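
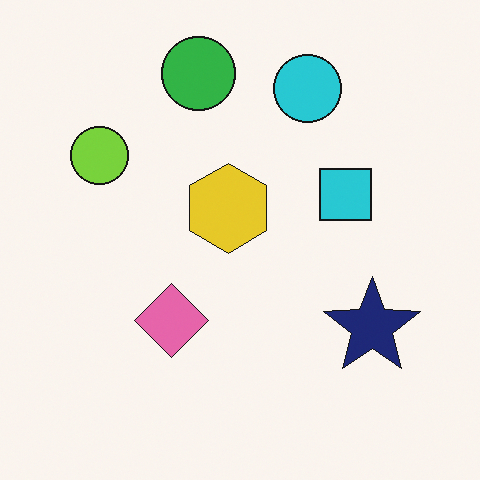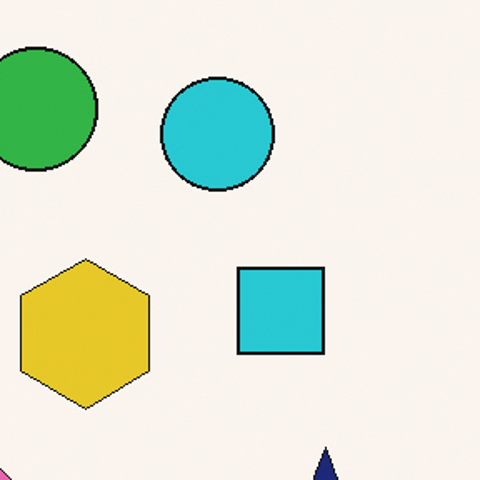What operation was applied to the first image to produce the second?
It was cropped tightly and scaled back up.

The visible shapes are larger and the field of view is narrower; shapes near the original edges may be partly or wholly outside the frame — a crop-and-rescale.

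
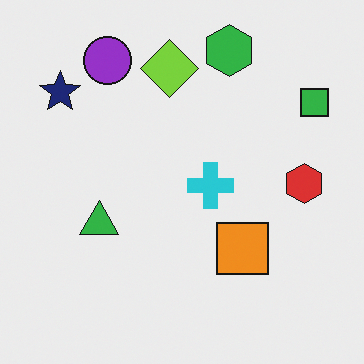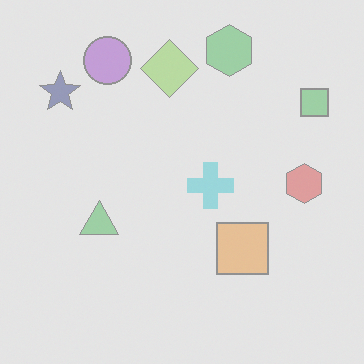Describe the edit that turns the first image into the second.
The transformation is: washed out (contrast reduced).

Tones are pushed toward mid-grey across the whole image — a global contrast change.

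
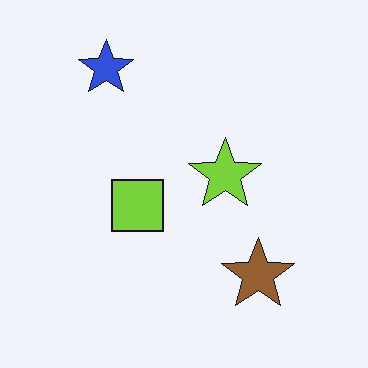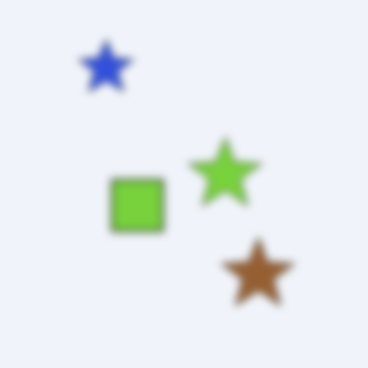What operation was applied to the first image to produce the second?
The second image is the first moderately blurred.

Shape edges and outlines are uniformly softened across the whole image.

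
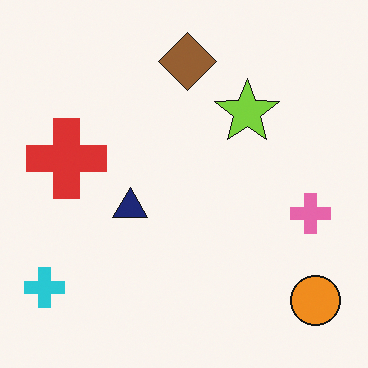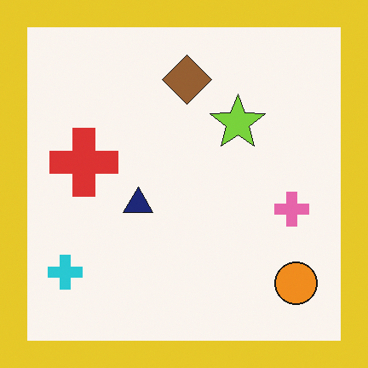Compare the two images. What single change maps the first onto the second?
This is the original image framed with a yellow border.

A solid yellow frame runs around the edge of the second image, with the content slightly shrunk inside it.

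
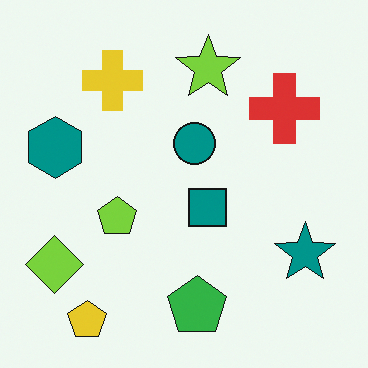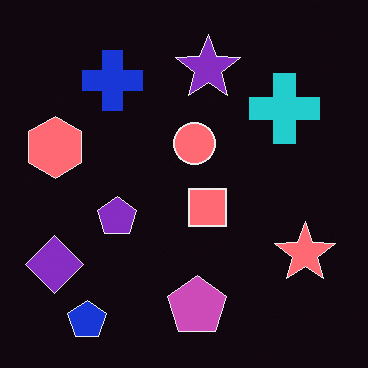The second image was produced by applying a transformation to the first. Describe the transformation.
The transformation is: color-inverted (negative).

The light background has become dark and every shape's color is its complement — a photographic negative.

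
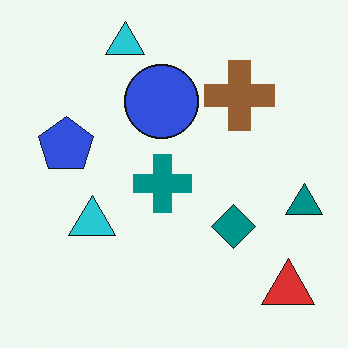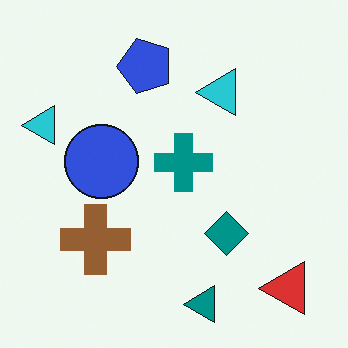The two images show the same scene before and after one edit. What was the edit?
Transposed (reflected across the top-left ↔ bottom-right diagonal).

Shapes have swapped their row and column positions — what was in the top-right is now in the bottom-left — a diagonal reflection.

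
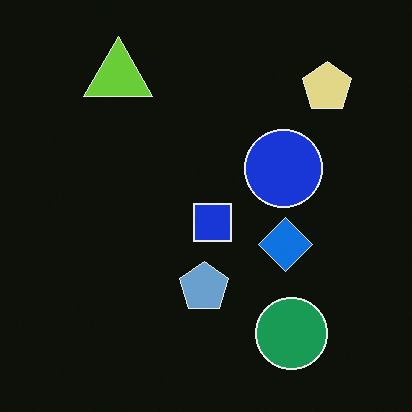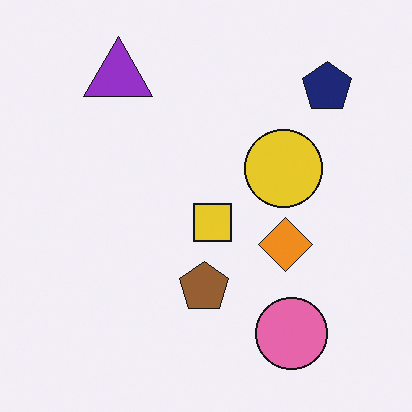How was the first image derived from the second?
The transformation is: color-inverted (negative).

The light background has become dark and every shape's color is its complement — a photographic negative.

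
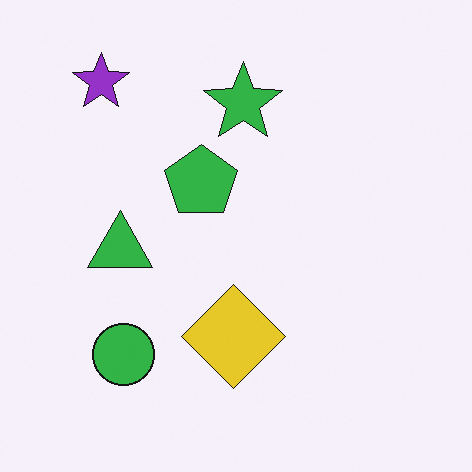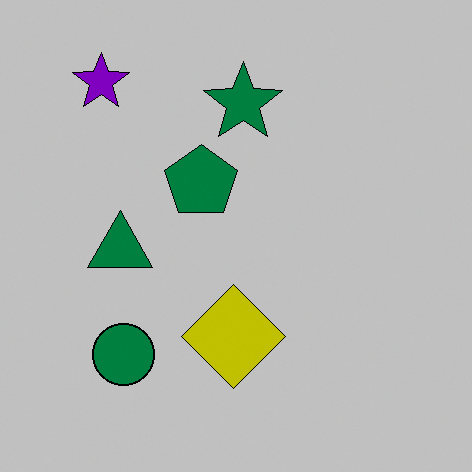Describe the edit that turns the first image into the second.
This is the original image heavily posterized to just a handful of flat colors.

Each flat color has snapped to a coarser quantized level — most visibly, the near-white background has dropped to a flat grey.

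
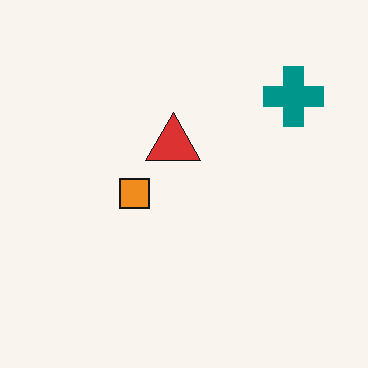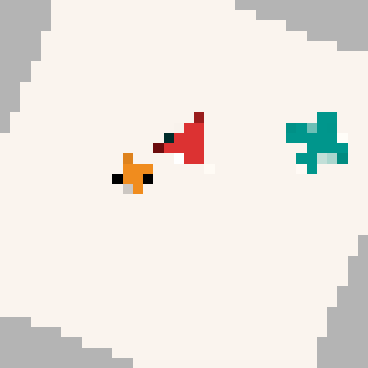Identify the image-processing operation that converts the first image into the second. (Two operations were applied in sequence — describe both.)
The second image is the first rotated clockwise by a moderate amount, then heavily pixelated into large blocks.

Every shape is tilted by the same angle and the image corners show triangular fill wedges — a whole-image rotation by a non-right angle. Shapes are reduced to large square blocks; fine edges and outlines are lost — a downscale-then-upscale (mosaic) effect.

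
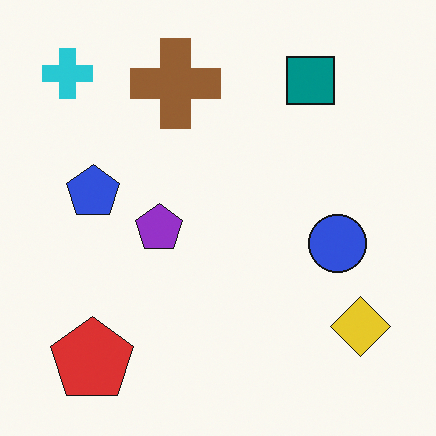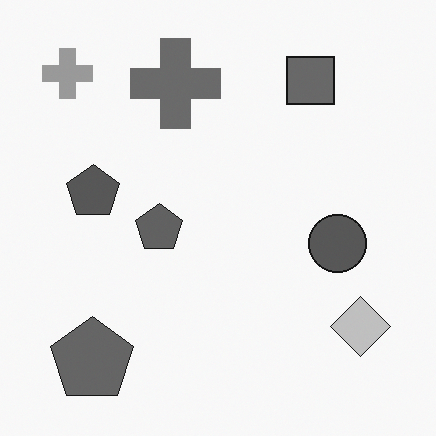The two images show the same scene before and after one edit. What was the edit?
The second image is the first converted to grayscale.

All color is removed — every shape is now a shade of grey.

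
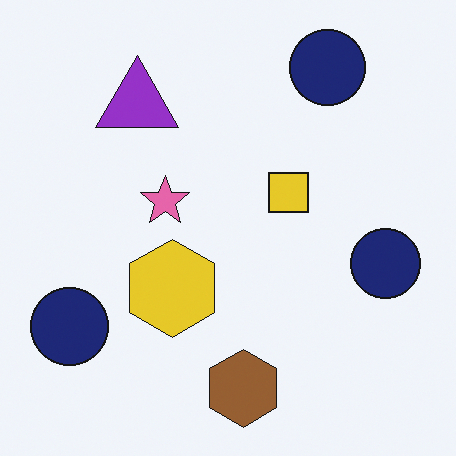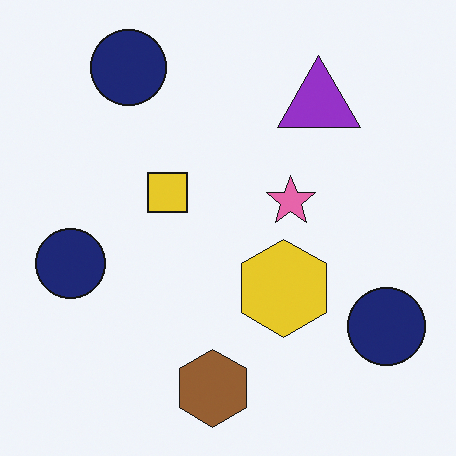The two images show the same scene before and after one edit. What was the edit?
It was flipped horizontally (left ↔ right).

The purple triangle is in the top-left of the first image and the top-right of the second — shapes on opposite sides of the vertical midline have swapped in a mirror flip.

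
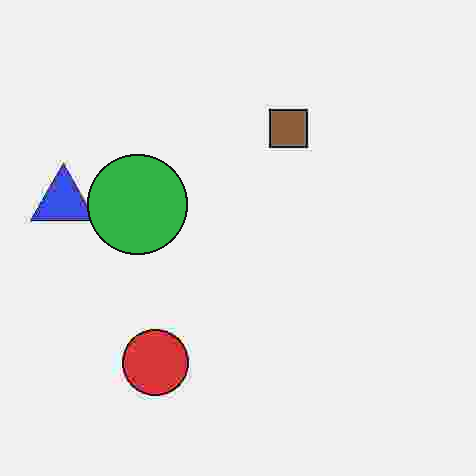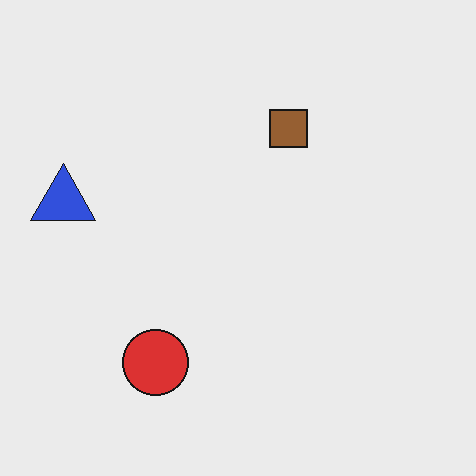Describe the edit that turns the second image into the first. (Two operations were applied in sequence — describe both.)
It was degraded with heavy JPEG compression, then overlaid with an additional green circle.

Blocky 8×8 compression artifacts appear around shape edges and the flat background shows ringing — characteristic JPEG degradation. A green circle appears in the first image that is absent from the second.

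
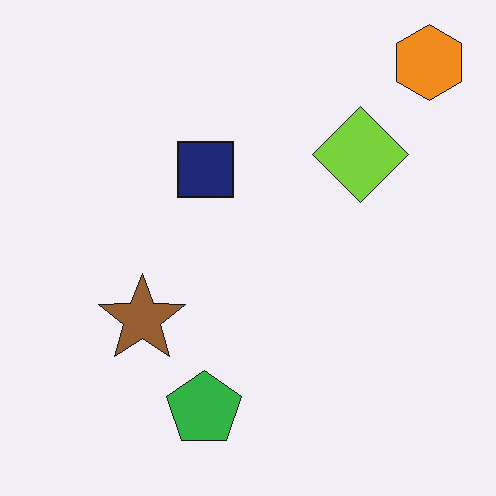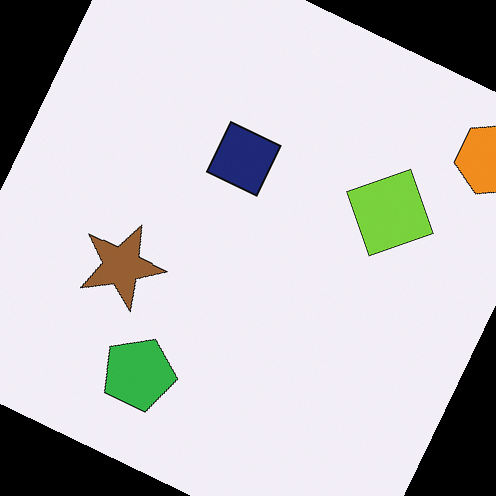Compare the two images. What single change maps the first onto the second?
The second image is the first rotated clockwise by a clearly visible amount.

Every shape is tilted by the same angle and the image corners show triangular fill wedges — a whole-image rotation by a non-right angle.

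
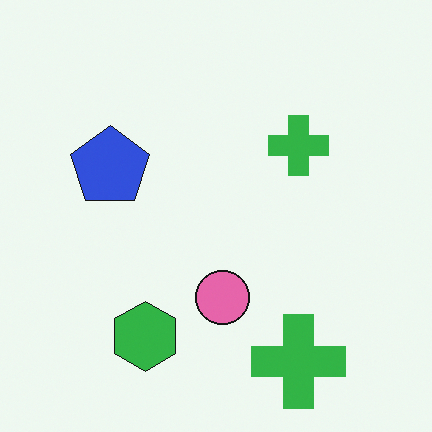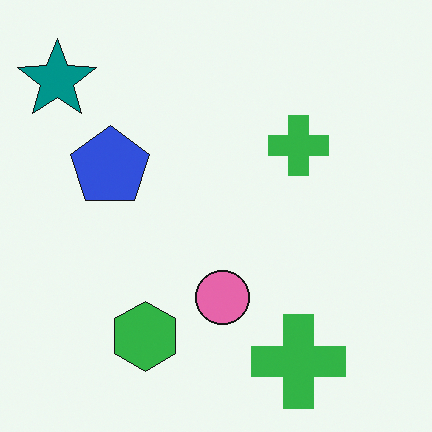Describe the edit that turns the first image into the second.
Overlaid with an additional teal star.

A teal star appears in the second image that is absent from the first.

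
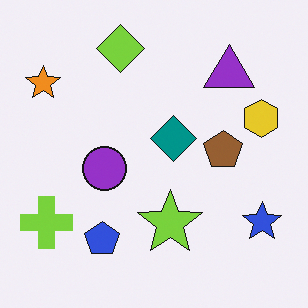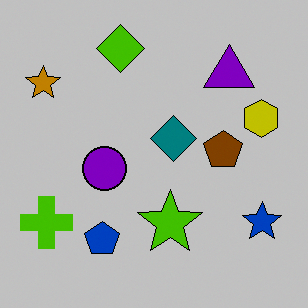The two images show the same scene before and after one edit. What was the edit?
The image was heavily posterized to just a handful of flat colors.

Each flat color has snapped to a coarser quantized level — most visibly, the near-white background has dropped to a flat grey.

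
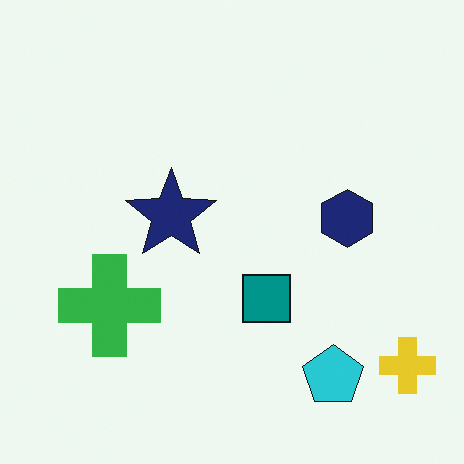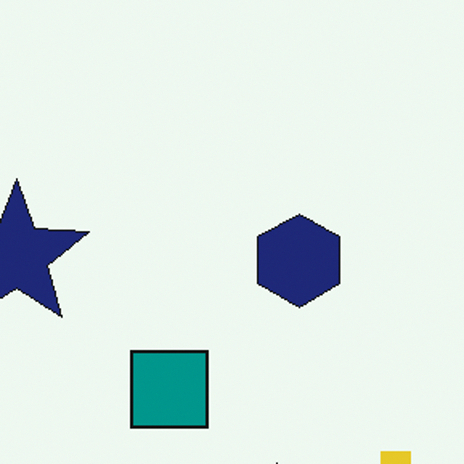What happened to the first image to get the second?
The second image is the first cropped to a modestly smaller region and rescaled.

The visible shapes are larger and the field of view is narrower; shapes near the original edges may be partly or wholly outside the frame — a crop-and-rescale.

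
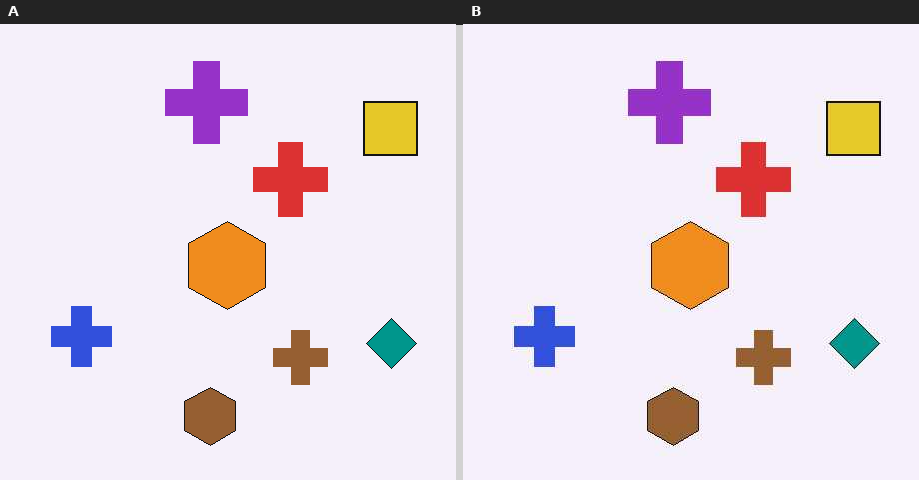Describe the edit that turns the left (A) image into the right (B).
Given moderate JPEG compression.

Blocky 8×8 compression artifacts appear around shape edges and the flat background shows ringing — characteristic JPEG degradation.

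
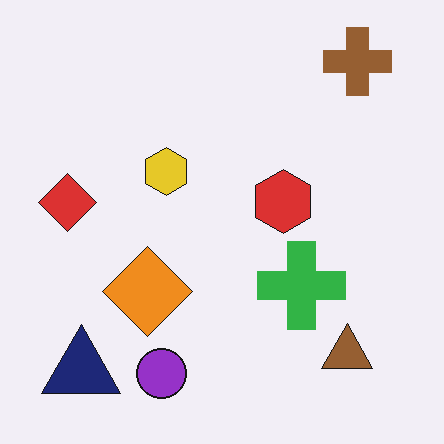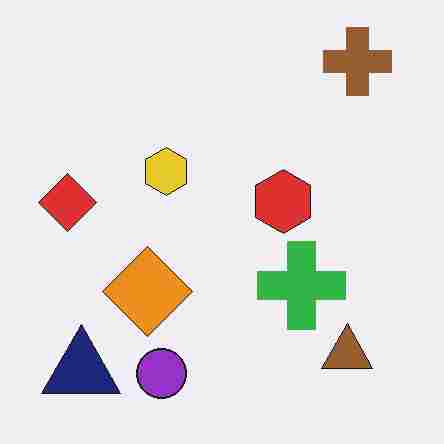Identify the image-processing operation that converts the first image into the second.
It was degraded with heavy JPEG compression.

Blocky 8×8 compression artifacts appear around shape edges and the flat background shows ringing — characteristic JPEG degradation.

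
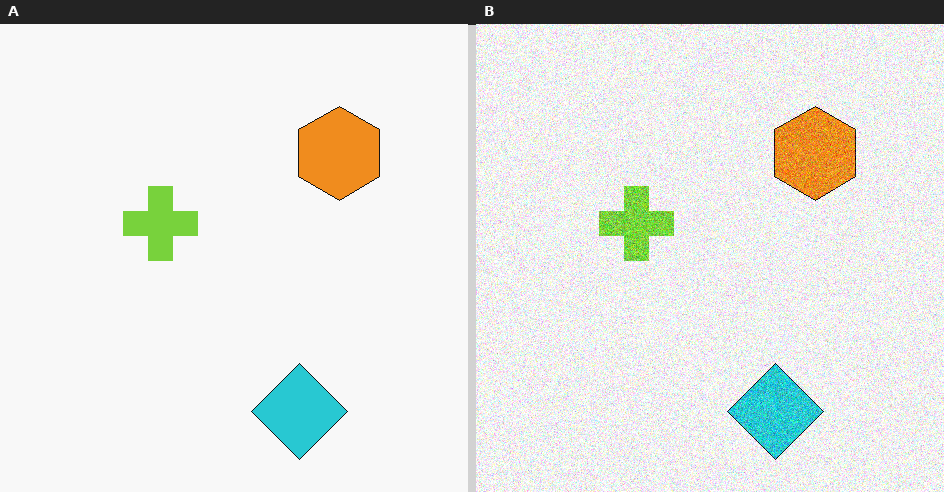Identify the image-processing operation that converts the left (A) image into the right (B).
The transformation is: degraded with strong gaussian noise.

Random speckle covers the whole image, including the flat background.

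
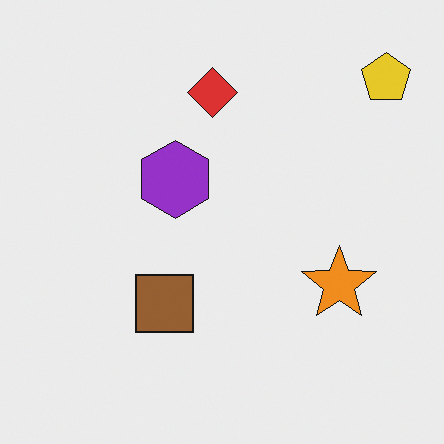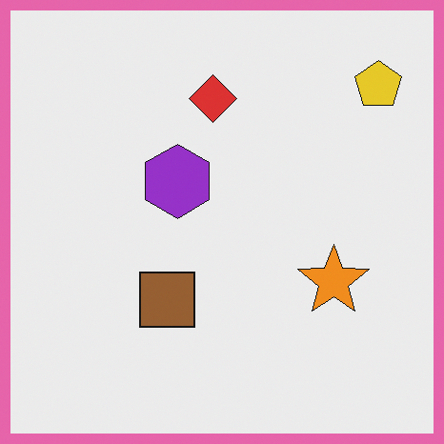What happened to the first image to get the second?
The transformation is: framed with a pink border.

A solid pink frame runs around the edge of the second image, with the content slightly shrunk inside it.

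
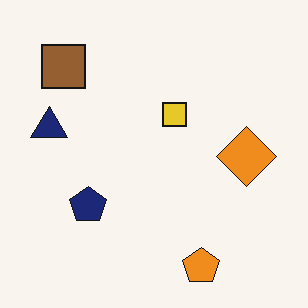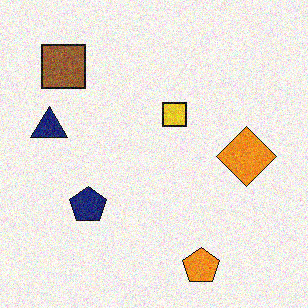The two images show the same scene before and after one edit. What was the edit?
The transformation is: degraded with visible gaussian noise.

Random speckle covers the whole image, including the flat background.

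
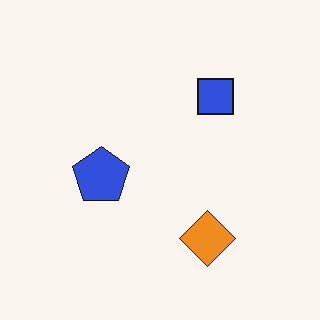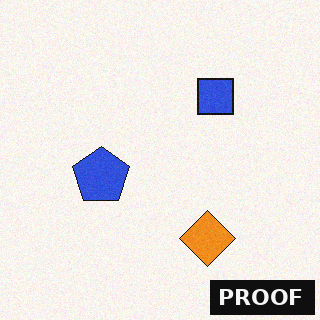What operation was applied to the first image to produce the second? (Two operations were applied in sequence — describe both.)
This is the original image degraded with light additive noise, then watermarked with the text "PROOF" in the lower-right corner.

Random speckle covers the whole image, including the flat background. A dark label reading "PROOF" appears in the lower-right corner.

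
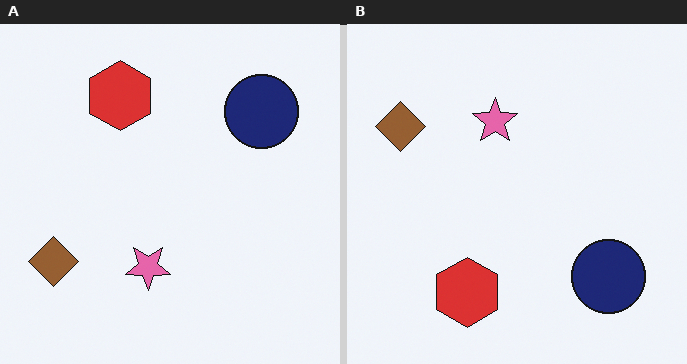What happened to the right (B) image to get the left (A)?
The left (A) image is the right (B) flipped vertically (top ↔ bottom).

The red hexagon is in the bottom of the right (B) image and the top of the left (A) — shapes on opposite sides of the horizontal midline have swapped in a mirror flip.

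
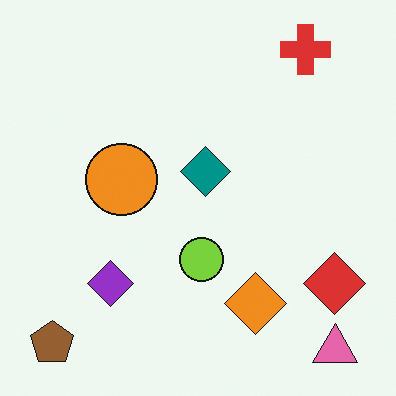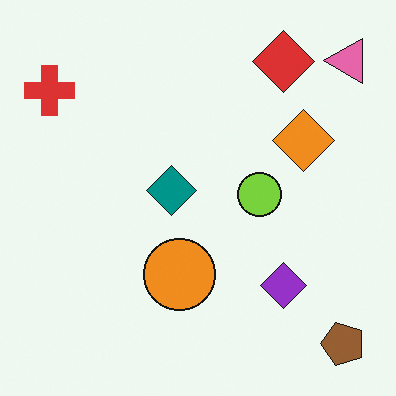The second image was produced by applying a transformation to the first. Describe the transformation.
Rotated 90° counter-clockwise.

The brown pentagon sits in the bottom-left of the first image and the bottom-right of the second — consistent with a whole-image 90° counter-clockwise rotation.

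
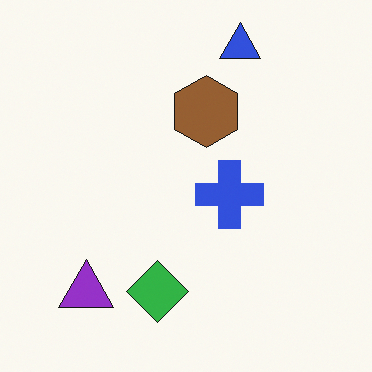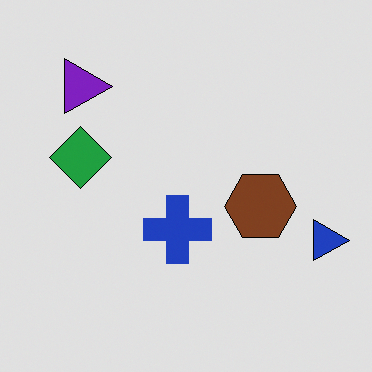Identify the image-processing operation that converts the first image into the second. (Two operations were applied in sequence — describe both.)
Posterized to a reduced palette, then rotated 90° clockwise.

Each flat color has snapped to a coarser quantized level — most visibly, the near-white background has dropped to a flat grey. The blue triangle sits in the top of the first image and the right of the second — consistent with a whole-image 90° clockwise rotation.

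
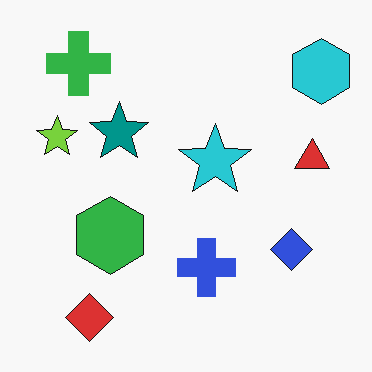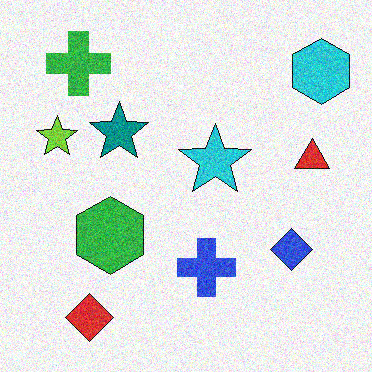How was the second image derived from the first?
Degraded with moderate additive noise.

Random speckle covers the whole image, including the flat background.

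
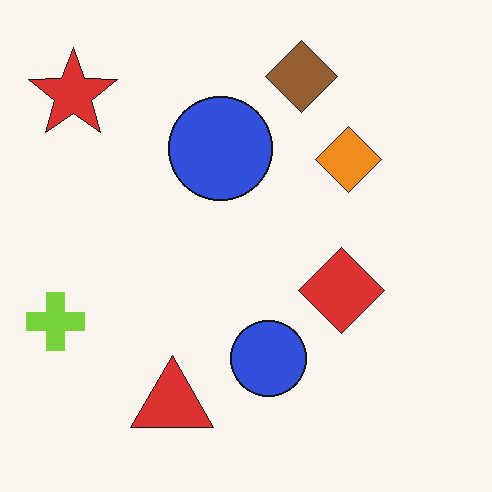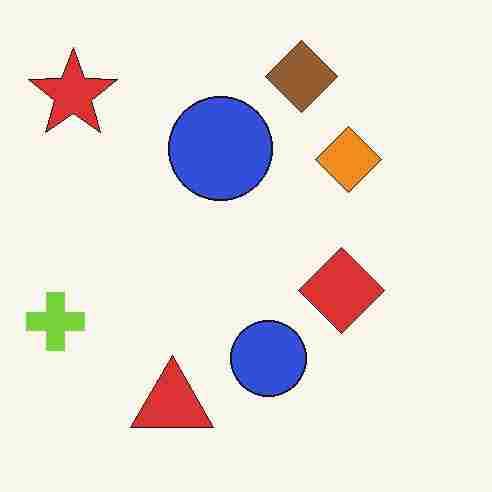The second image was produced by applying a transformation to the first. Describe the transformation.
This is the original image degraded with heavy JPEG compression.

Blocky 8×8 compression artifacts appear around shape edges and the flat background shows ringing — characteristic JPEG degradation.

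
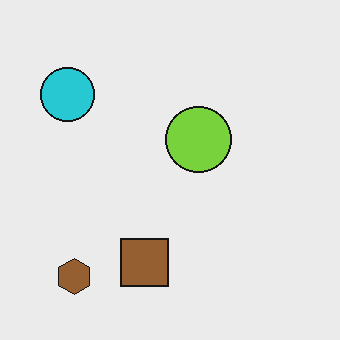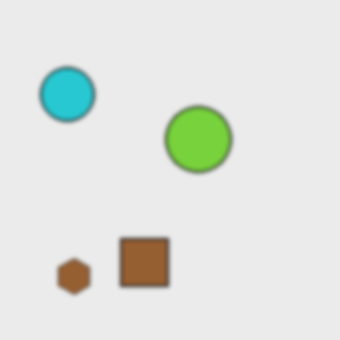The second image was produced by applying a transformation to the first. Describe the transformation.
It was slightly softened.

Shape edges and outlines are uniformly softened across the whole image.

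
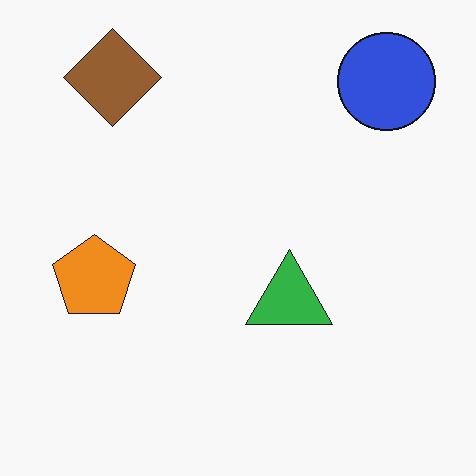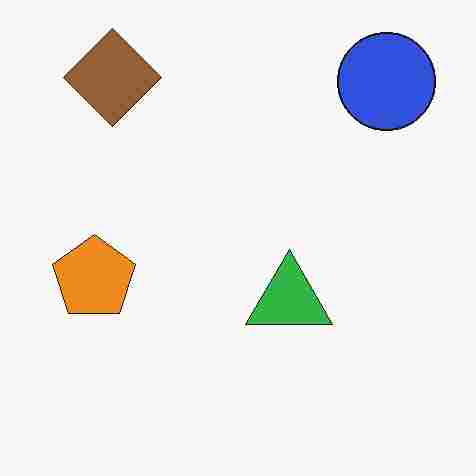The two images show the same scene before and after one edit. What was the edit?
The image was degraded with heavy JPEG compression.

Blocky 8×8 compression artifacts appear around shape edges and the flat background shows ringing — characteristic JPEG degradation.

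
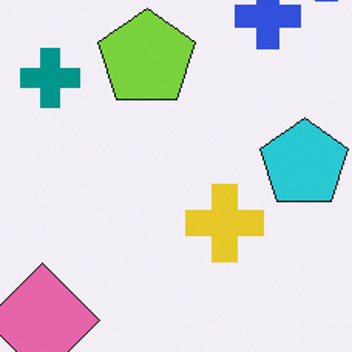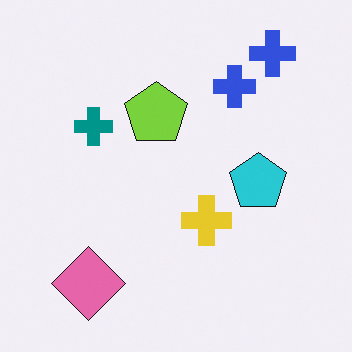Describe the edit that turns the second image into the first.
This is the original image cropped to a modestly smaller region and rescaled.

The visible shapes are larger and the field of view is narrower; shapes near the original edges may be partly or wholly outside the frame — a crop-and-rescale.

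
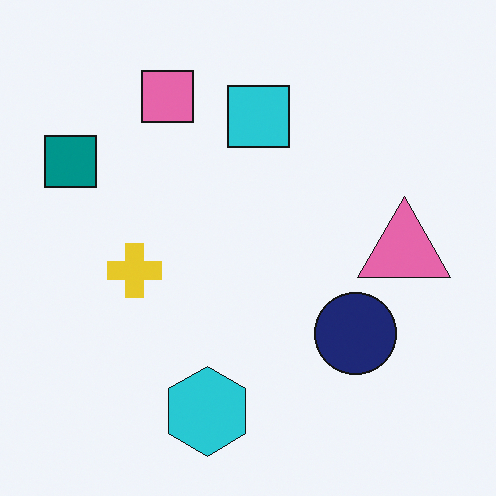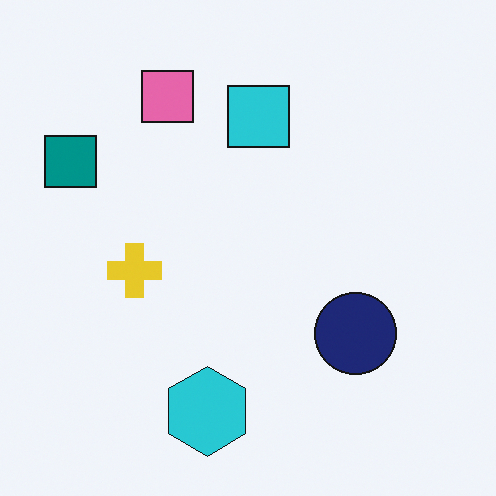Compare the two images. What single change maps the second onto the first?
The image was overlaid with an additional pink triangle.

A pink triangle appears in the first image that is absent from the second.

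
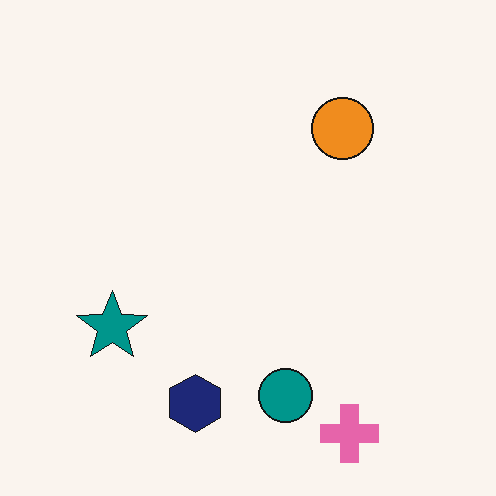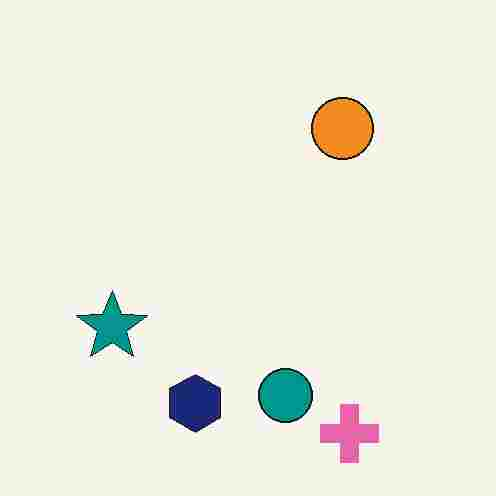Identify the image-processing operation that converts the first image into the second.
This is the original image degraded with heavy JPEG compression.

Blocky 8×8 compression artifacts appear around shape edges and the flat background shows ringing — characteristic JPEG degradation.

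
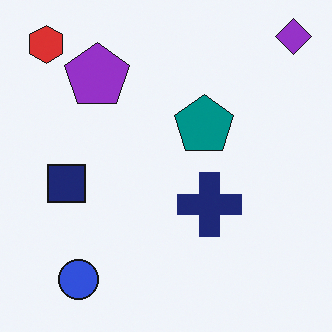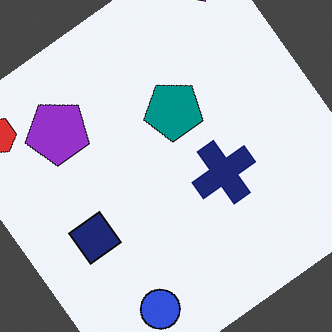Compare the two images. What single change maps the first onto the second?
It was rotated counter-clockwise by a large amount — several tens of degrees.

Every shape is tilted by the same angle and the image corners show triangular fill wedges — a whole-image rotation by a non-right angle.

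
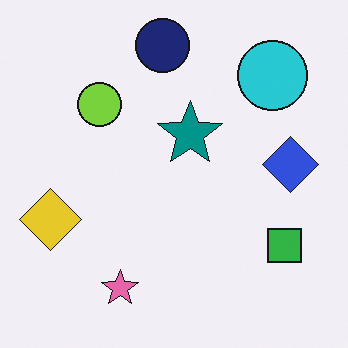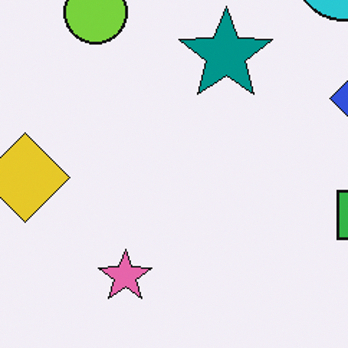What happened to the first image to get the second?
The second image is the first cropped to a modestly smaller region and rescaled.

The visible shapes are larger and the field of view is narrower; shapes near the original edges may be partly or wholly outside the frame — a crop-and-rescale.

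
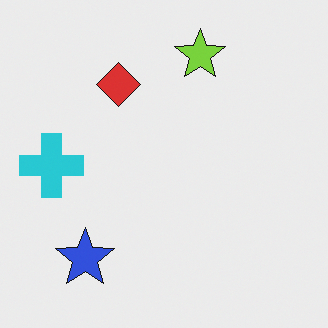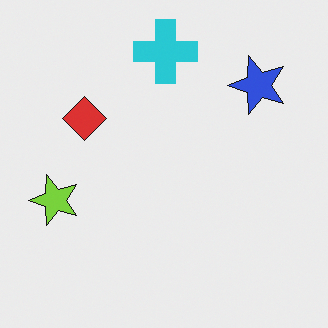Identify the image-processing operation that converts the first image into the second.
It was transposed (reflected across the top-left ↔ bottom-right diagonal).

Shapes have swapped their row and column positions — what was in the top-right is now in the bottom-left — a diagonal reflection.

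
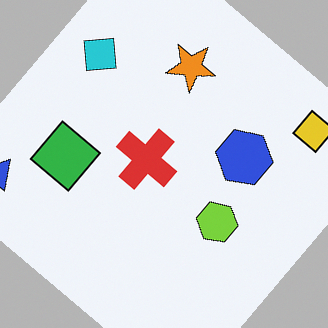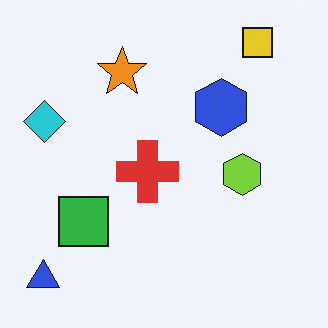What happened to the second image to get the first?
It was rotated clockwise by a large amount — several tens of degrees.

Every shape is tilted by the same angle and the image corners show triangular fill wedges — a whole-image rotation by a non-right angle.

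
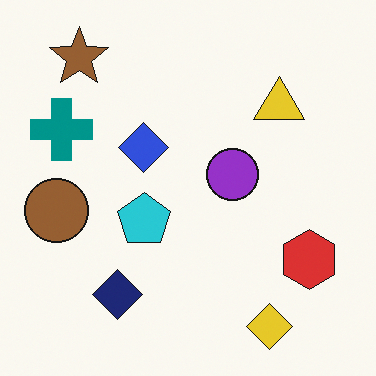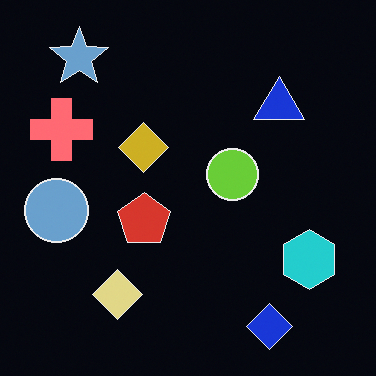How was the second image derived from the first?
Color-inverted (negative).

The light background has become dark and every shape's color is its complement — a photographic negative.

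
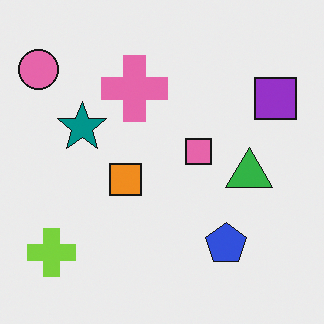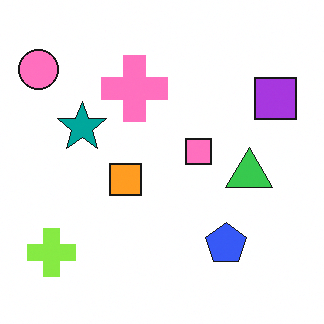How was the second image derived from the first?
The second image is the first brightened a little.

Every pixel — background and shapes alike — is uniformly brightened.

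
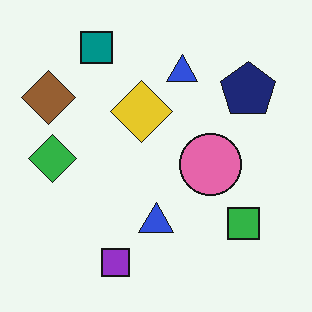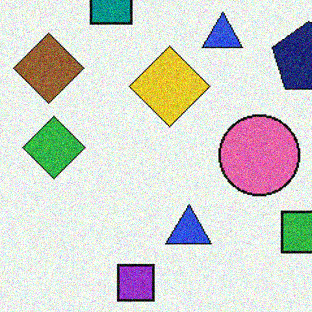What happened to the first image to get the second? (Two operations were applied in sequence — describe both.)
The second image is the first cropped slightly and scaled back up, then degraded with moderate additive noise.

The visible shapes are larger and the field of view is narrower; shapes near the original edges may be partly or wholly outside the frame — a crop-and-rescale. Random speckle covers the whole image, including the flat background.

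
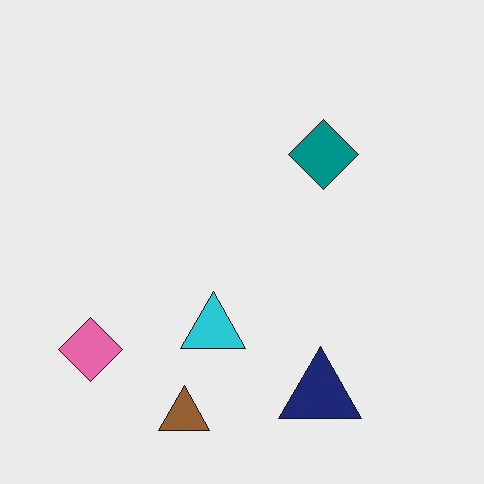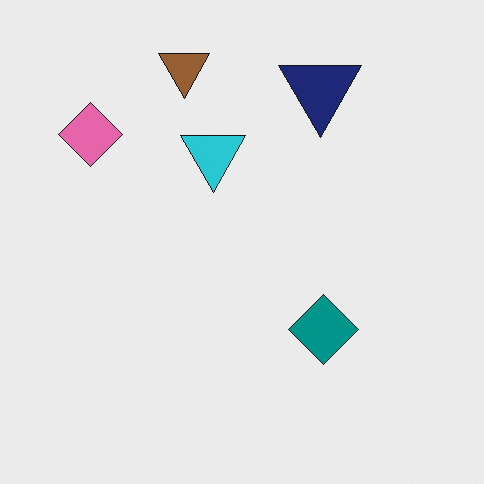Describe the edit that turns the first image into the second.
The image was flipped vertically (top ↔ bottom).

The brown triangle is in the bottom of the first image and the top of the second — shapes on opposite sides of the horizontal midline have swapped in a mirror flip.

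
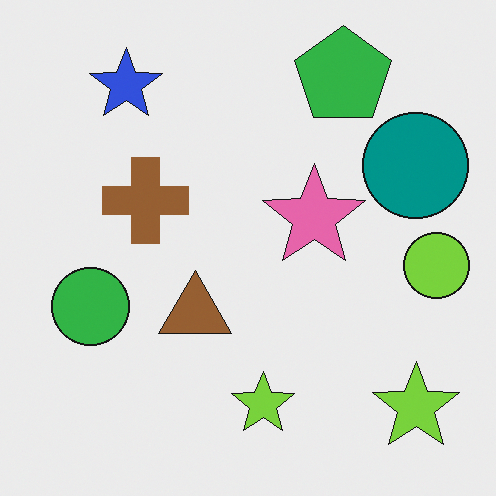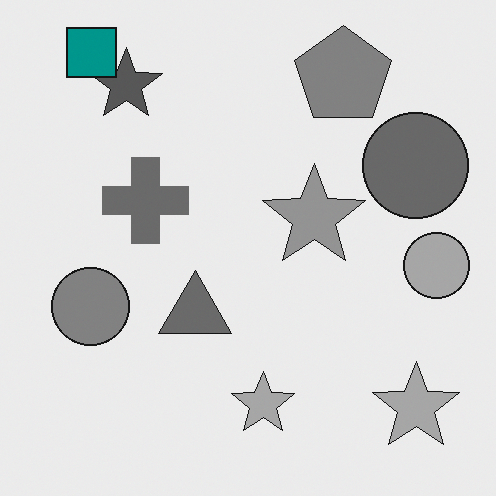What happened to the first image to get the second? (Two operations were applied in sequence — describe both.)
It was converted to grayscale, then overlaid with an additional teal square.

All color is removed — every shape is now a shade of grey. A teal square appears in the second image that is absent from the first.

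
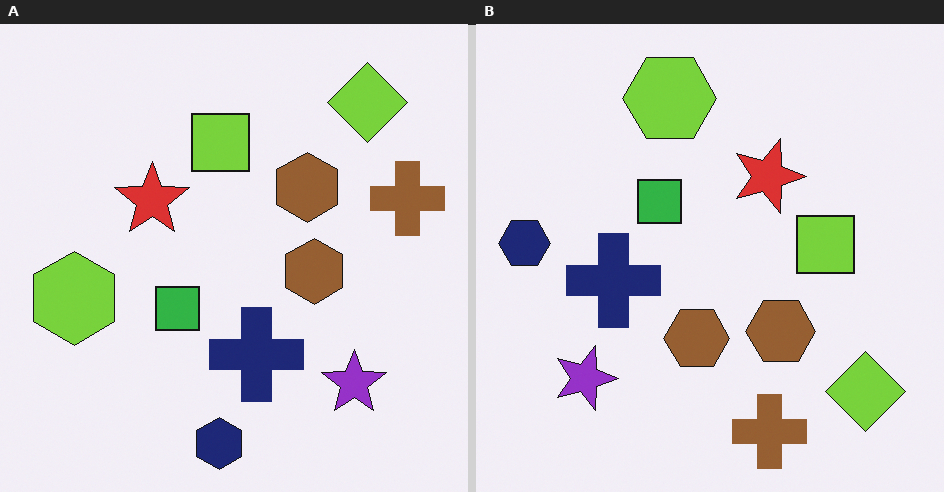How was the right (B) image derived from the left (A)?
This is the original image rotated 90° clockwise.

The lime diamond sits in the top-right of the left (A) image and the bottom-right of the right (B) — consistent with a whole-image 90° clockwise rotation.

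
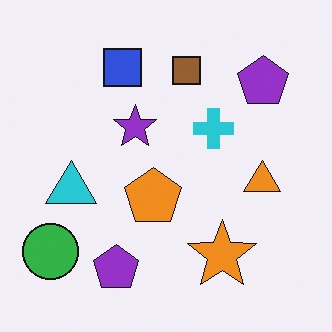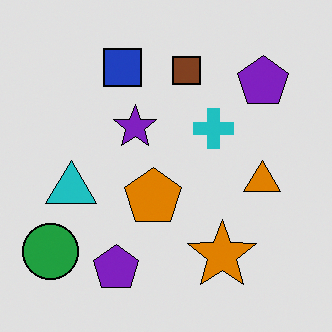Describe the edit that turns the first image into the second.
Moderately posterized.

Each flat color has snapped to a coarser quantized level — most visibly, the near-white background has dropped to a flat grey.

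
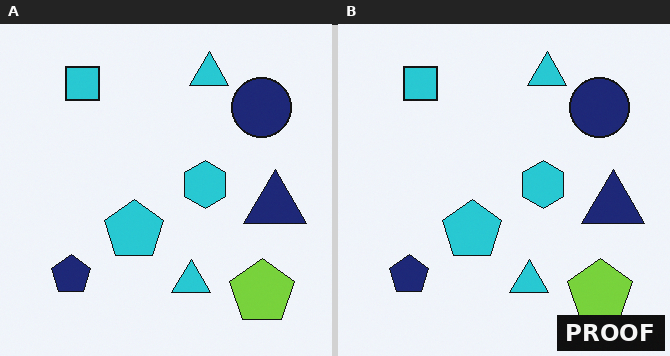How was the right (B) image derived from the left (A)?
It was watermarked with the text "PROOF" in the lower-right corner.

A dark label reading "PROOF" appears in the lower-right corner.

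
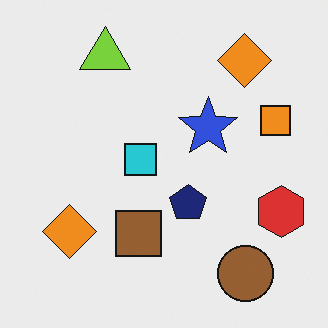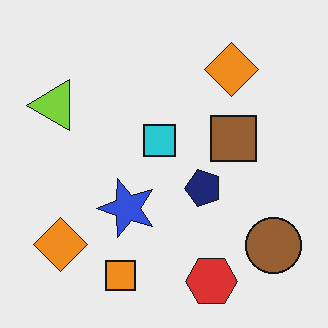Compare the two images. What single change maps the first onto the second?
The second image is the first transposed (reflected across the top-left ↔ bottom-right diagonal).

Shapes have swapped their row and column positions — what was in the top-right is now in the bottom-left — a diagonal reflection.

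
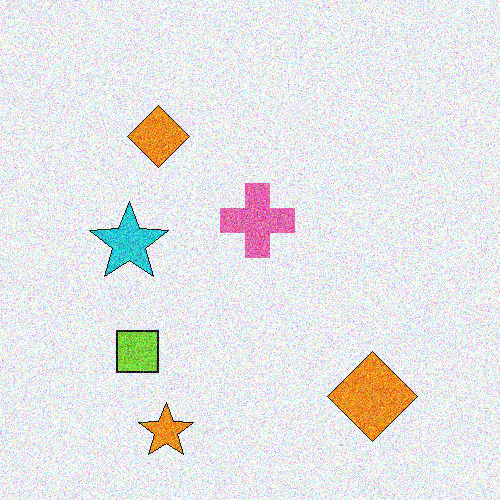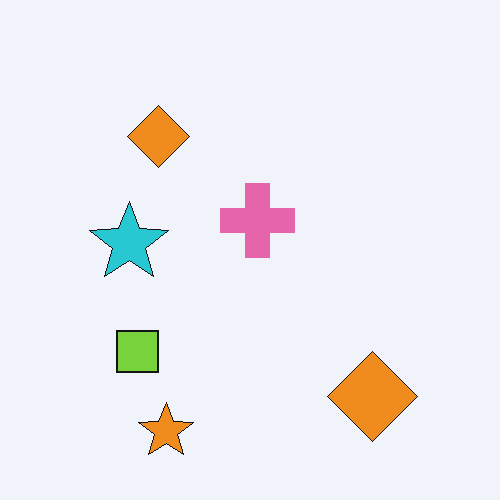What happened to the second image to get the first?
The transformation is: degraded with heavy additive noise.

Random speckle covers the whole image, including the flat background.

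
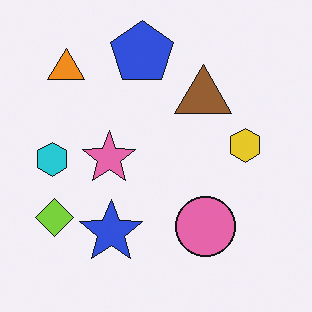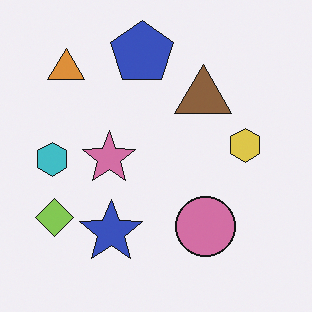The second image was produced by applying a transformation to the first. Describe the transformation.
The second image is the first slightly desaturated.

All colors are more muted and greyish — a global saturation change.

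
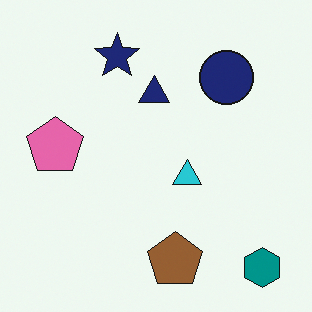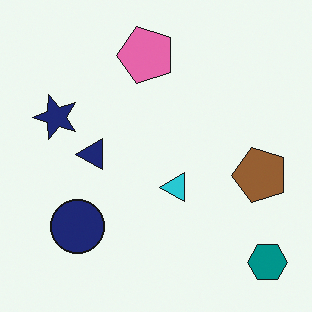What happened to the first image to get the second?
It was transposed (reflected across the top-left ↔ bottom-right diagonal).

Shapes have swapped their row and column positions — what was in the top-right is now in the bottom-left — a diagonal reflection.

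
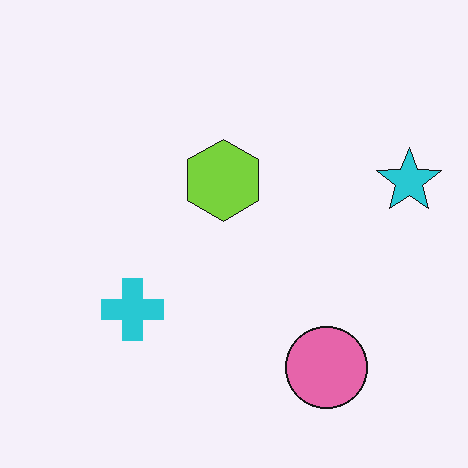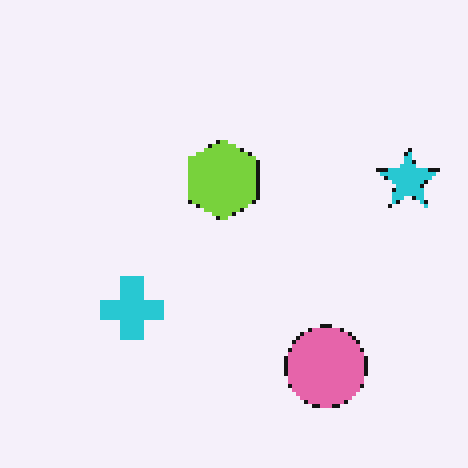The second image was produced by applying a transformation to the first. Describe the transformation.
It was lightly pixelated (a mild mosaic effect).

Shapes are reduced to large square blocks; fine edges and outlines are lost — a downscale-then-upscale (mosaic) effect.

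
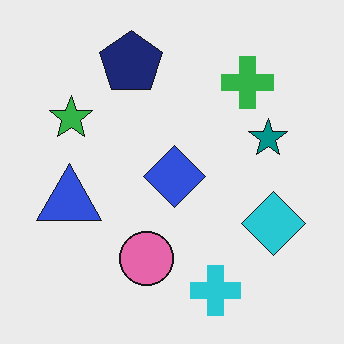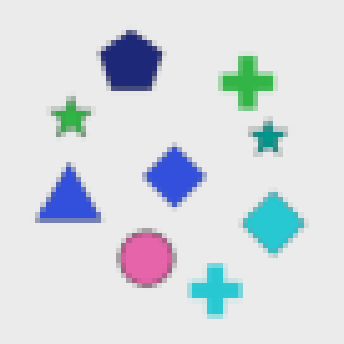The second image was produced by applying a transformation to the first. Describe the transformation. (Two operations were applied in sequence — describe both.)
It was lightly blurred, then lightly pixelated (a mild mosaic effect).

Shape edges and outlines are uniformly softened across the whole image. Shapes are reduced to large square blocks; fine edges and outlines are lost — a downscale-then-upscale (mosaic) effect.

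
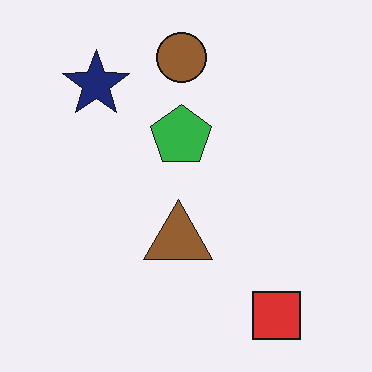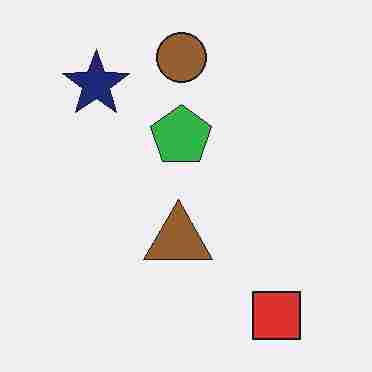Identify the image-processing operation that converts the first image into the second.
The transformation is: degraded with heavy JPEG compression.

Blocky 8×8 compression artifacts appear around shape edges and the flat background shows ringing — characteristic JPEG degradation.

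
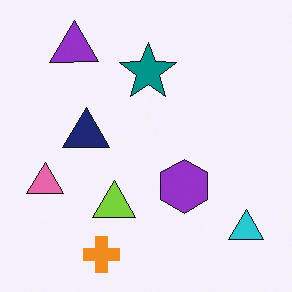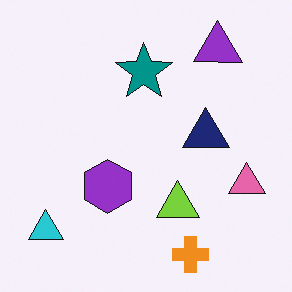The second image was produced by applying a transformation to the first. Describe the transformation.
It was flipped horizontally (left ↔ right).

The pink triangle is in the left of the first image and the right of the second — shapes on opposite sides of the vertical midline have swapped in a mirror flip.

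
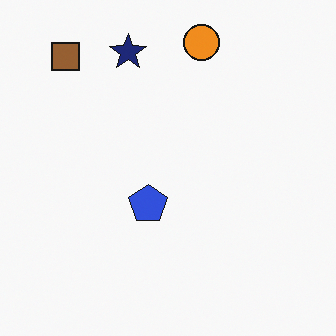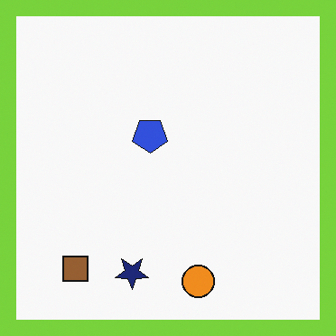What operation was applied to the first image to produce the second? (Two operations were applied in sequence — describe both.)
This is the original image flipped vertically (top ↔ bottom), then framed with a lime border.

The orange circle is in the top of the first image and the bottom of the second — shapes on opposite sides of the horizontal midline have swapped in a mirror flip. A solid lime frame runs around the edge of the second image, with the content slightly shrunk inside it.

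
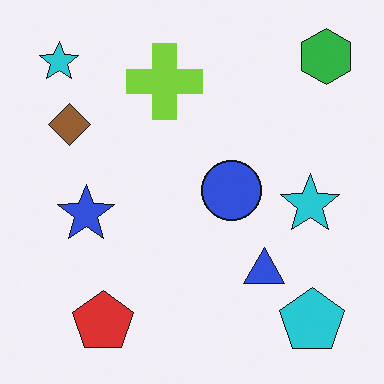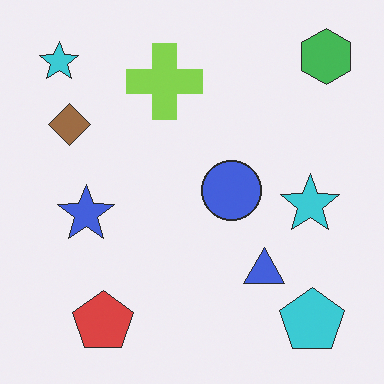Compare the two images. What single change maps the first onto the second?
Given slightly reduced contrast.

Tones are pushed toward mid-grey across the whole image — a global contrast change.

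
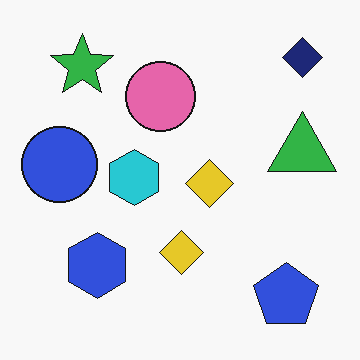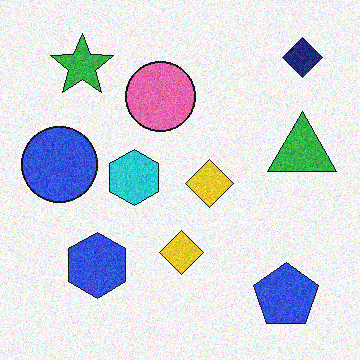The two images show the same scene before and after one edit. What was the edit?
Degraded with moderate additive noise.

Random speckle covers the whole image, including the flat background.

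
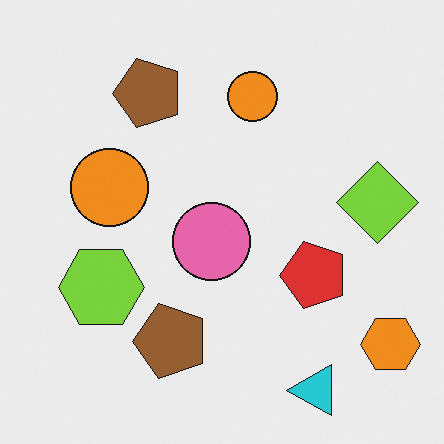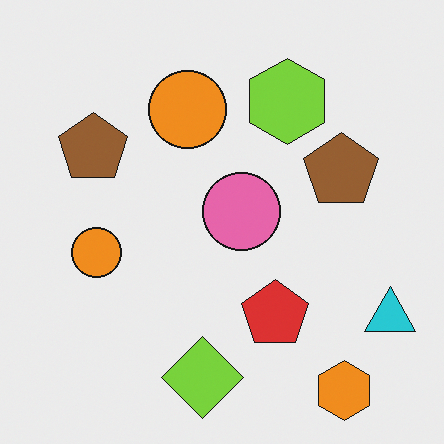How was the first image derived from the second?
The first image is the second transposed (reflected across the top-left ↔ bottom-right diagonal).

Shapes have swapped their row and column positions — what was in the top-right is now in the bottom-left — a diagonal reflection.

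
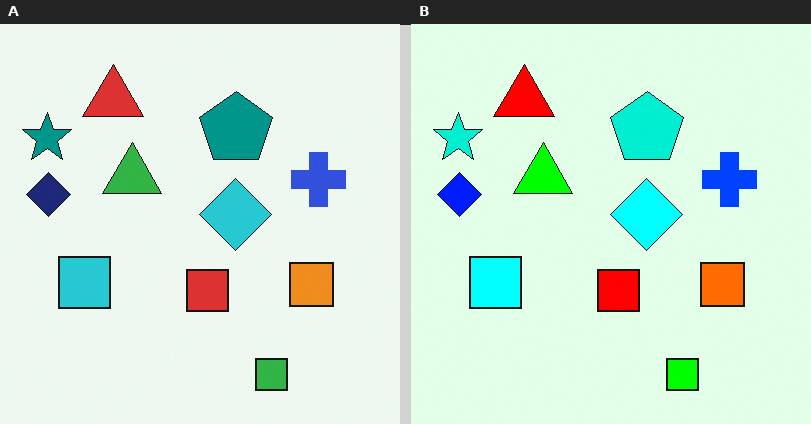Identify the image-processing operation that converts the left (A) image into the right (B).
The right (B) image is the left (A) heavily oversaturated.

All colors are more vivid — a global saturation change.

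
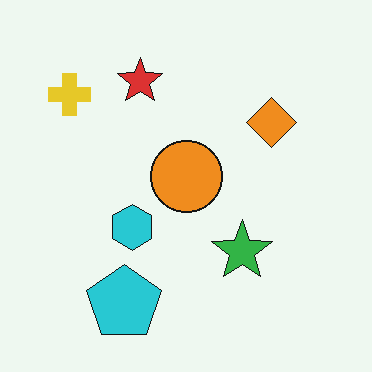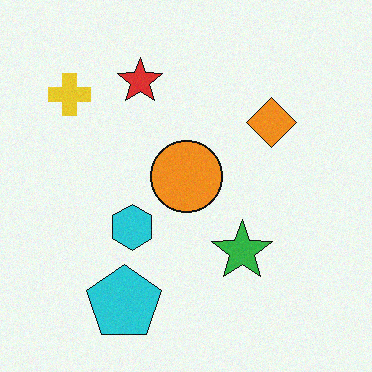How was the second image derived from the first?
The transformation is: degraded with light additive noise.

Random speckle covers the whole image, including the flat background.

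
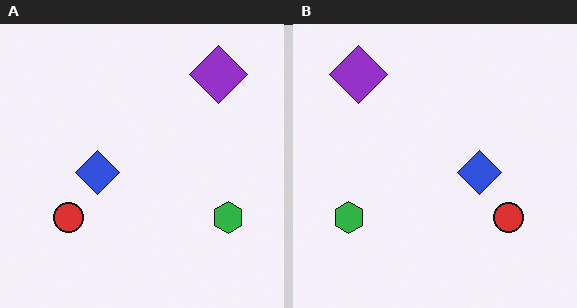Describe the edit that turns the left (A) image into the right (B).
It was flipped horizontally (left ↔ right).

The green hexagon is in the bottom-right of the left (A) image and the bottom-left of the right (B) — shapes on opposite sides of the vertical midline have swapped in a mirror flip.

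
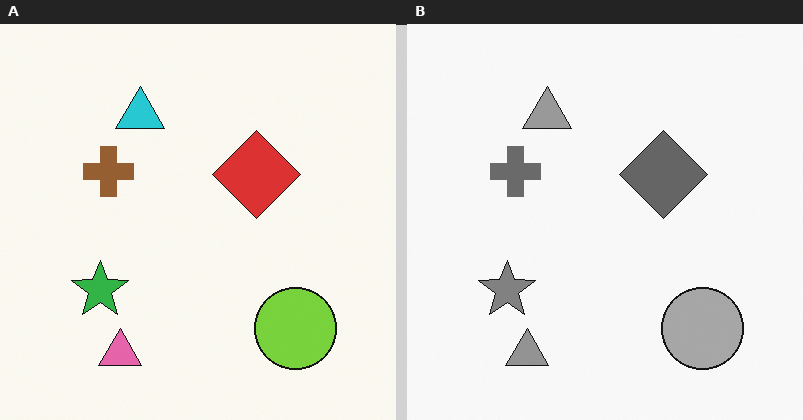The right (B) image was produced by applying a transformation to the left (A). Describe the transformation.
The transformation is: converted to grayscale.

All color is removed — every shape is now a shade of grey.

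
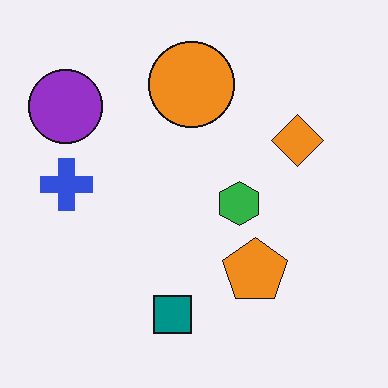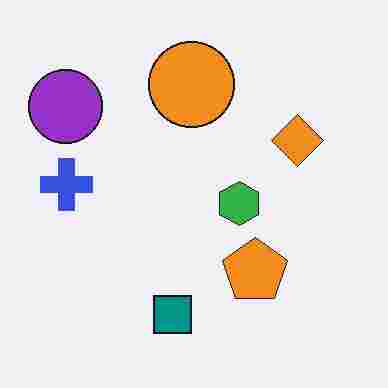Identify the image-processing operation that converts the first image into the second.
The image was degraded with heavy JPEG compression.

Blocky 8×8 compression artifacts appear around shape edges and the flat background shows ringing — characteristic JPEG degradation.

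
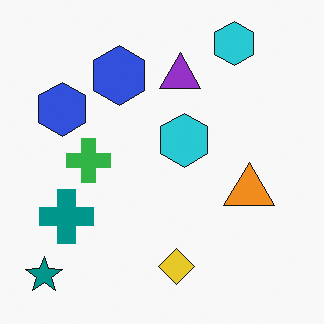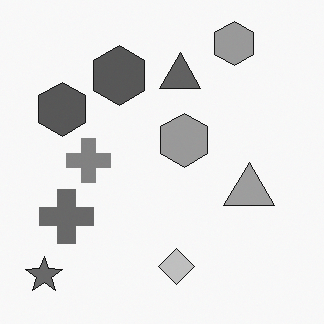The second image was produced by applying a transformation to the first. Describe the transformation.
This is the original image converted to grayscale.

All color is removed — every shape is now a shade of grey.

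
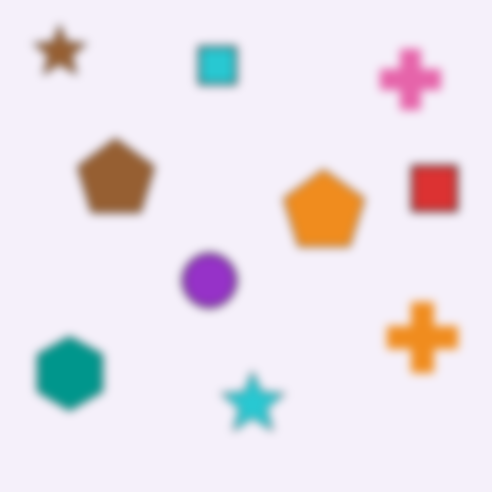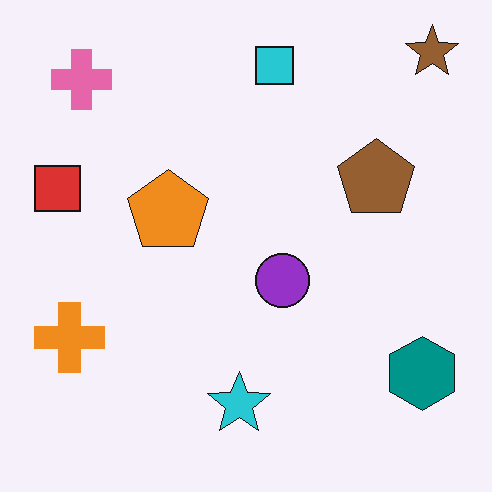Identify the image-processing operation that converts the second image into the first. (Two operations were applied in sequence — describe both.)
It was flipped horizontally (left ↔ right), then noticeably gaussian-blurred.

The red square is in the left of the second image and the right of the first — shapes on opposite sides of the vertical midline have swapped in a mirror flip. Shape edges and outlines are uniformly softened across the whole image.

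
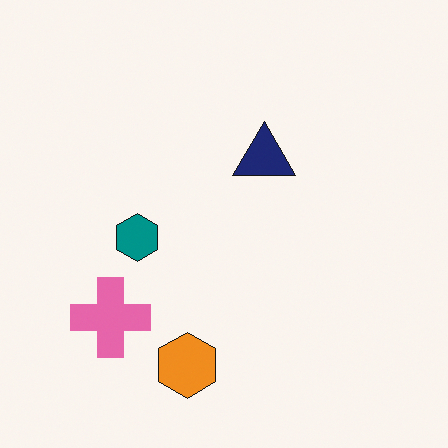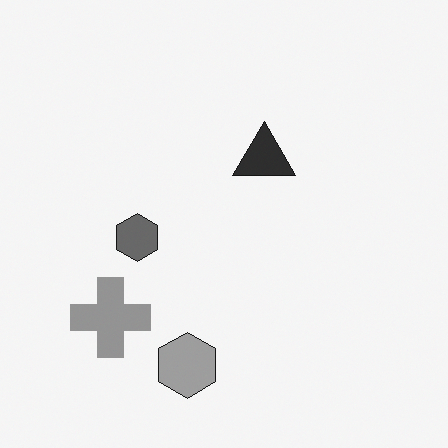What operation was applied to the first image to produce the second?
The image was converted to grayscale.

All color is removed — every shape is now a shade of grey.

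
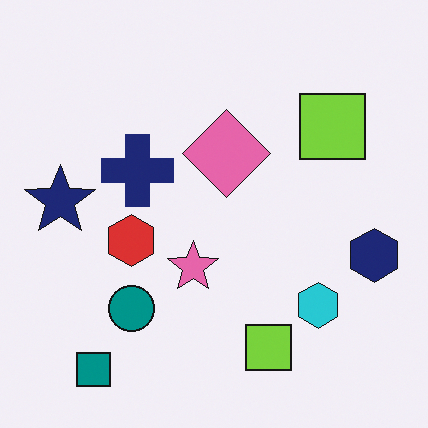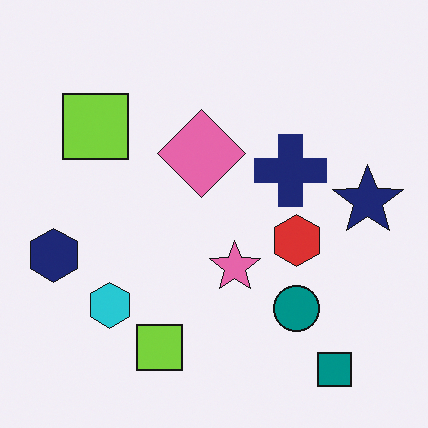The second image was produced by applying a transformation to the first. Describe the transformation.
The second image is the first flipped horizontally (left ↔ right).

The navy hexagon is in the right of the first image and the left of the second — shapes on opposite sides of the vertical midline have swapped in a mirror flip.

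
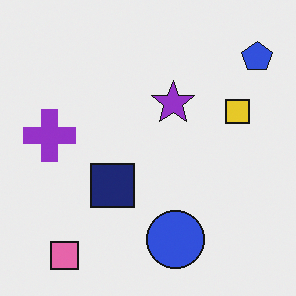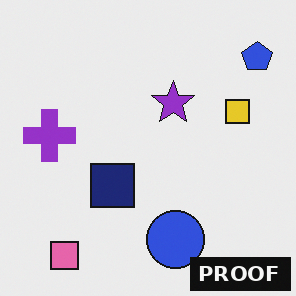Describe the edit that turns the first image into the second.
The transformation is: watermarked with the text "PROOF" in the lower-right corner.

A dark label reading "PROOF" appears in the lower-right corner.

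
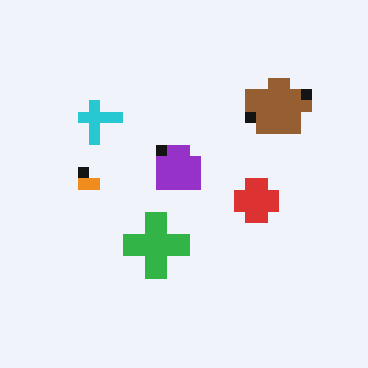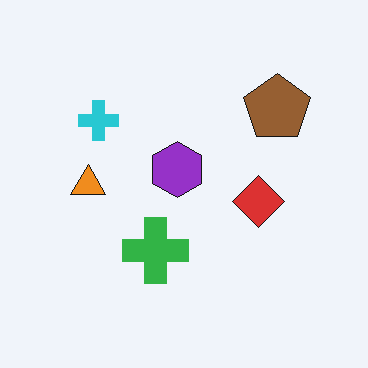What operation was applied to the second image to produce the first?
The transformation is: heavily pixelated into large blocks.

Shapes are reduced to large square blocks; fine edges and outlines are lost — a downscale-then-upscale (mosaic) effect.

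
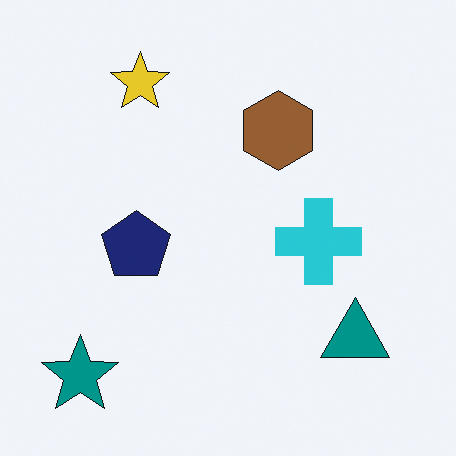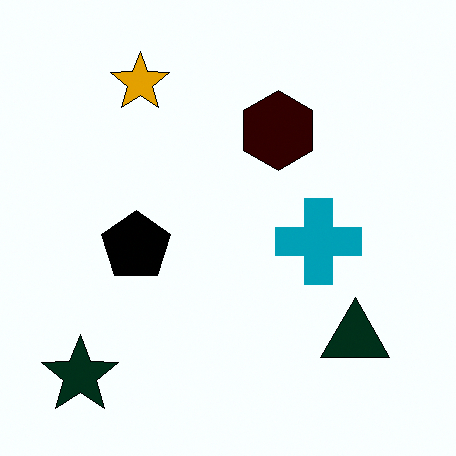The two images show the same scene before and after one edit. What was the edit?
The second image is the first given much higher contrast.

Tones are pushed away from mid-grey across the whole image — a global contrast change.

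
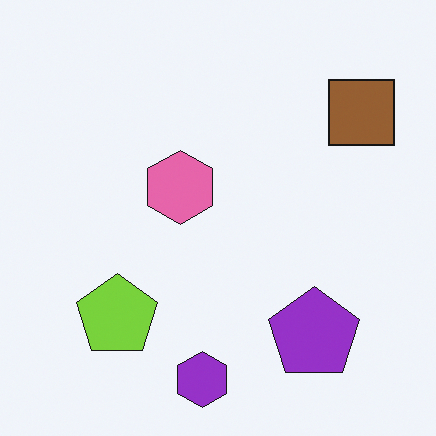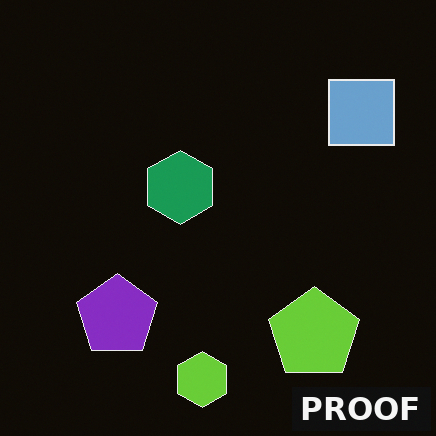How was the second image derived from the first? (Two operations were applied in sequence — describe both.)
Color-inverted (negative), then watermarked with the text "PROOF" in the lower-right corner.

The light background has become dark and every shape's color is its complement — a photographic negative. A dark label reading "PROOF" appears in the lower-right corner.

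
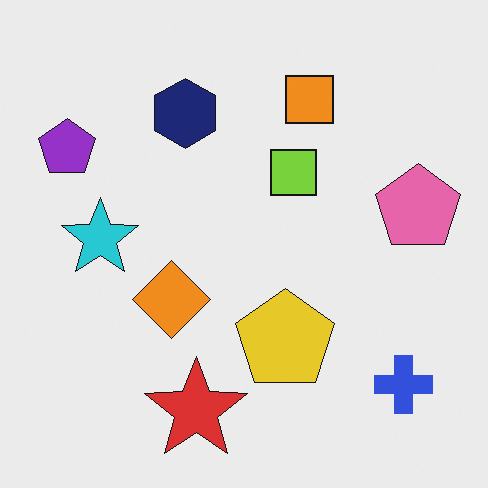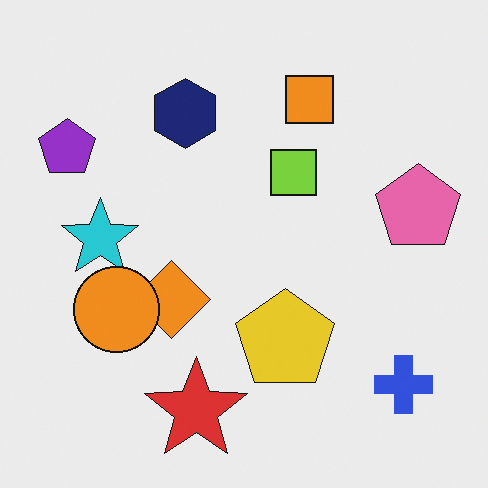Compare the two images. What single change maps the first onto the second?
This is the original image overlaid with an additional orange circle.

An orange circle appears in the second image that is absent from the first.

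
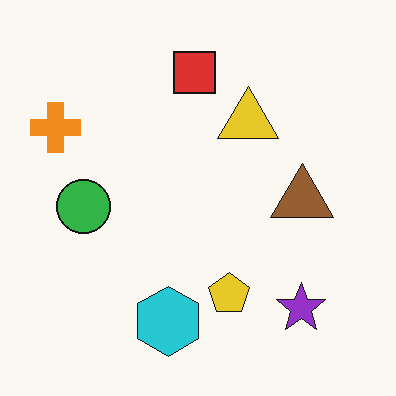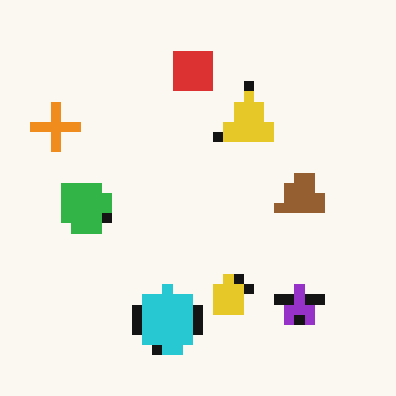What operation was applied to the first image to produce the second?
The second image is the first heavily pixelated into large blocks.

Shapes are reduced to large square blocks; fine edges and outlines are lost — a downscale-then-upscale (mosaic) effect.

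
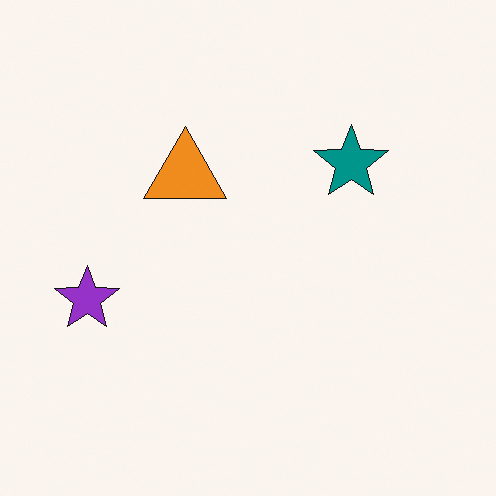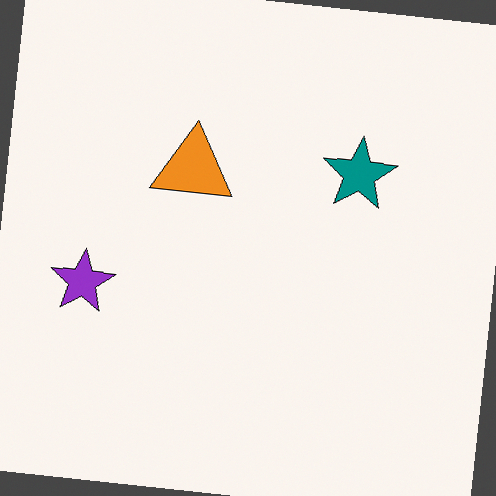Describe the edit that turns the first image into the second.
The transformation is: rotated clockwise by a slight angle.

Every shape is tilted by the same angle and the image corners show triangular fill wedges — a whole-image rotation by a non-right angle.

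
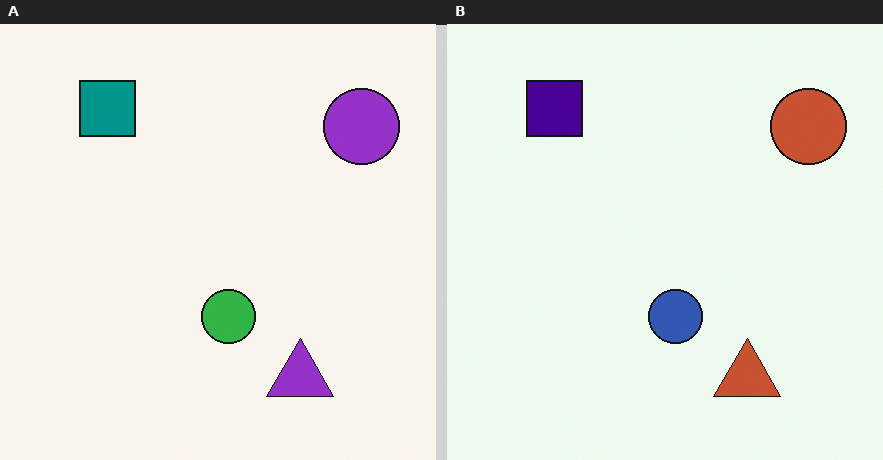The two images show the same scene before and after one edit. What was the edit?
The transformation is: hue-shifted noticeably.

Every shape's color has rotated by the same amount around the hue wheel — a uniform hue shift.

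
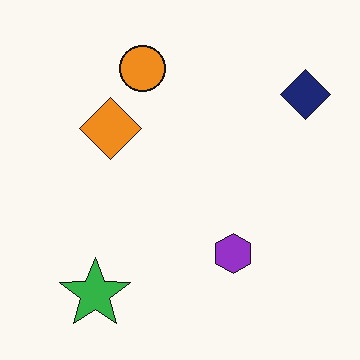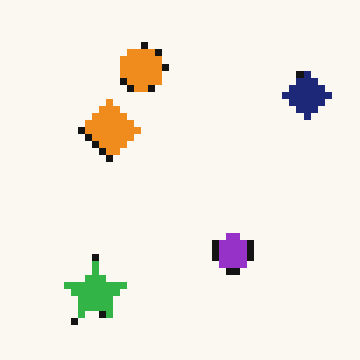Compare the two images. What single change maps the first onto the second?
The second image is the first moderately pixelated.

Shapes are reduced to large square blocks; fine edges and outlines are lost — a downscale-then-upscale (mosaic) effect.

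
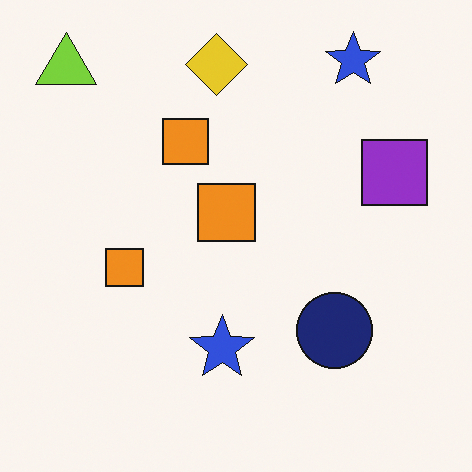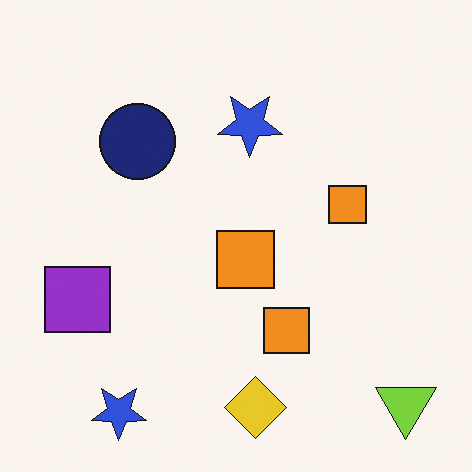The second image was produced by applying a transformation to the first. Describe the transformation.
Rotated 180°.

The lime triangle sits in the top-left of the first image and the bottom-right of the second — consistent with a whole-image 180° rotation.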